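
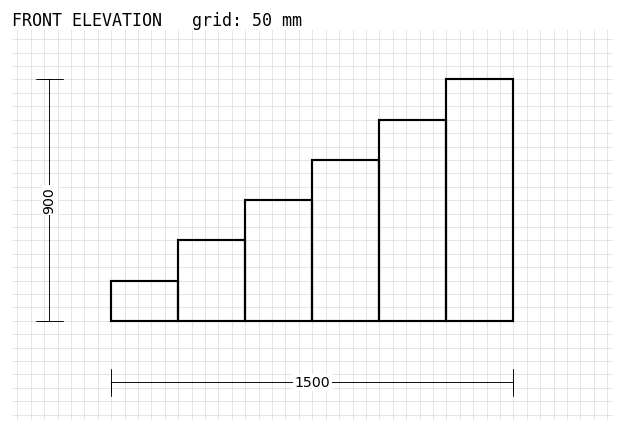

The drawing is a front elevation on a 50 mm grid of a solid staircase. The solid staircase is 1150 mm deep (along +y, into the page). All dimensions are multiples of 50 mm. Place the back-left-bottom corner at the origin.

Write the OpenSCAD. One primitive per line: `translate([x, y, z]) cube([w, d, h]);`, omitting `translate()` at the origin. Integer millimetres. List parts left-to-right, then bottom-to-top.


cube([250, 1150, 150]);
translate([250, 0, 0]) cube([250, 1150, 300]);
translate([500, 0, 0]) cube([250, 1150, 450]);
translate([750, 0, 0]) cube([250, 1150, 600]);
translate([1000, 0, 0]) cube([250, 1150, 750]);
translate([1250, 0, 0]) cube([250, 1150, 900]);


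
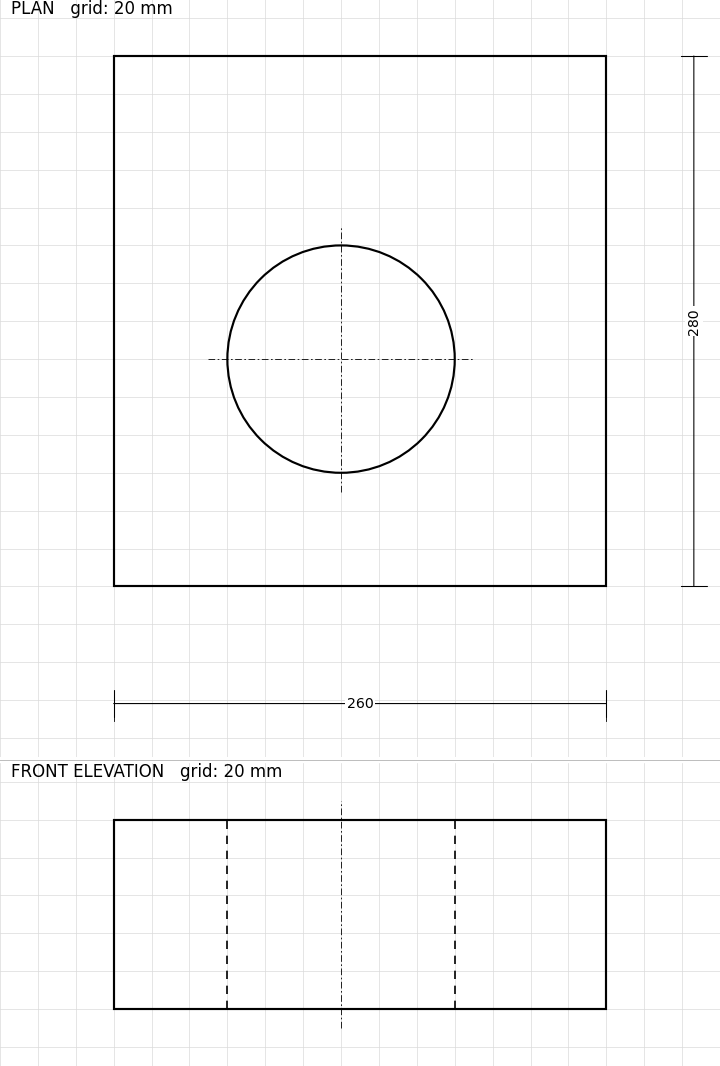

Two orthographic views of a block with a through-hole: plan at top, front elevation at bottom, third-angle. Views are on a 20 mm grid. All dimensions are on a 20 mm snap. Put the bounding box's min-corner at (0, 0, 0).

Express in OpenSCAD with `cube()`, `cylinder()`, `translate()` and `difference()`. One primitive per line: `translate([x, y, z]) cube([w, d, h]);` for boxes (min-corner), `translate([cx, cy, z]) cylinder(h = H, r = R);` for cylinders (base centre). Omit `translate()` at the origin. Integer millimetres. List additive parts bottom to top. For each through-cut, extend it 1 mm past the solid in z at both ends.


difference() {
  cube([260, 280, 100]);
  translate([120, 120, -1]) cylinder(h = 102, r = 60);
}


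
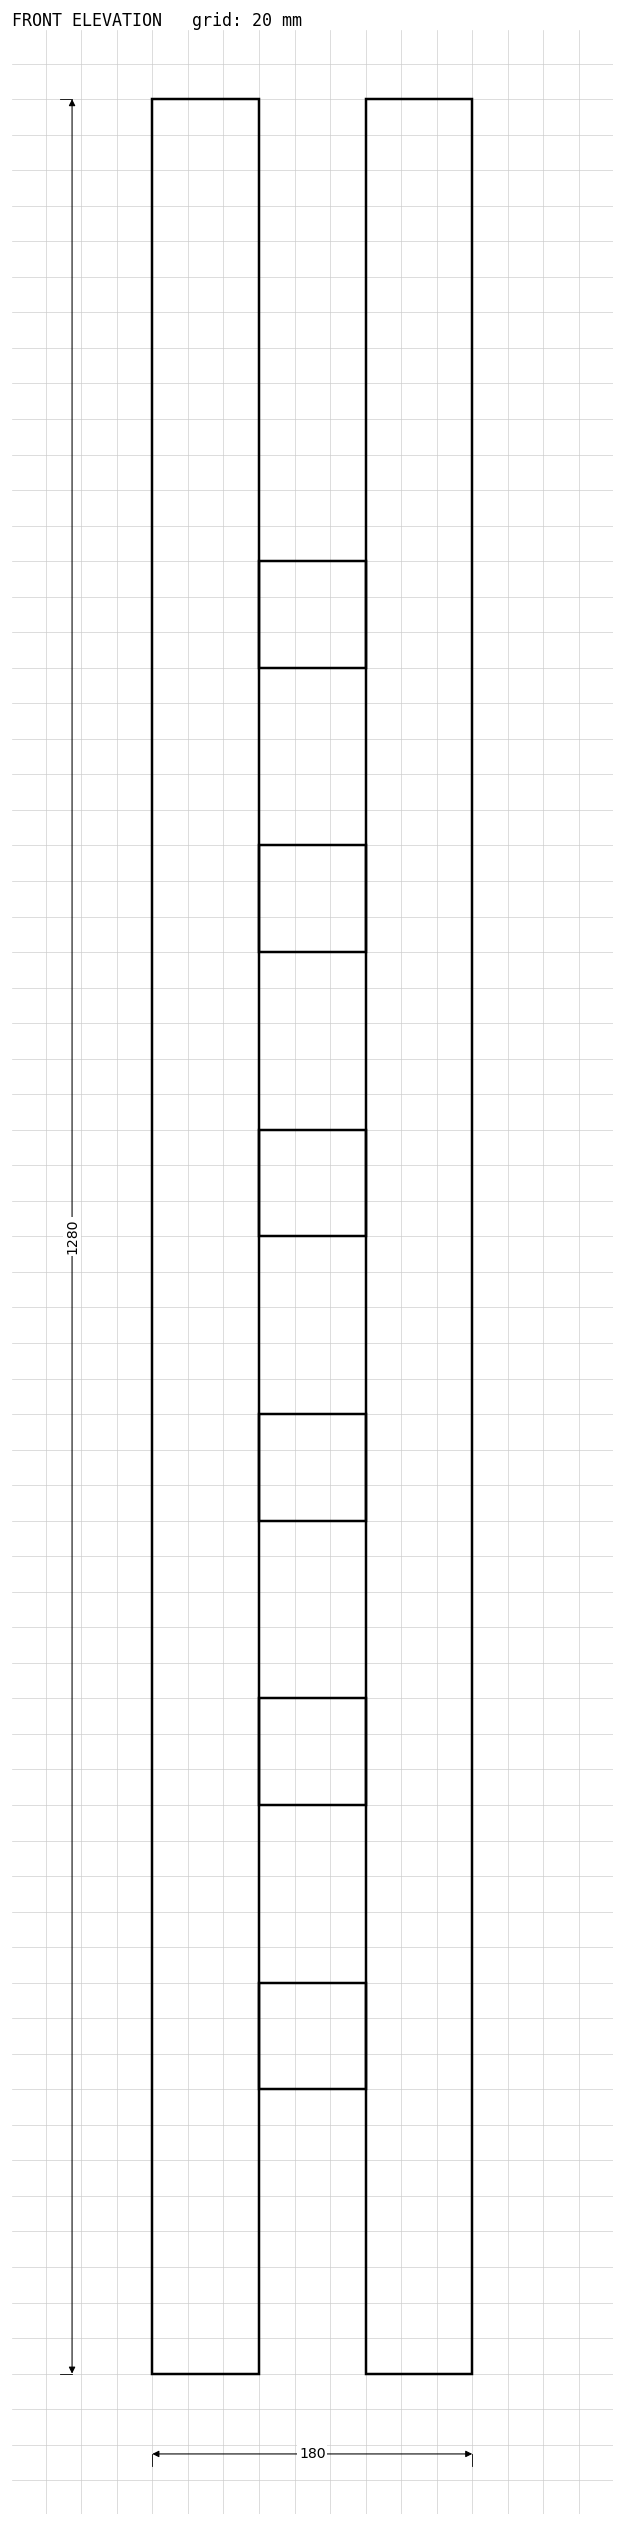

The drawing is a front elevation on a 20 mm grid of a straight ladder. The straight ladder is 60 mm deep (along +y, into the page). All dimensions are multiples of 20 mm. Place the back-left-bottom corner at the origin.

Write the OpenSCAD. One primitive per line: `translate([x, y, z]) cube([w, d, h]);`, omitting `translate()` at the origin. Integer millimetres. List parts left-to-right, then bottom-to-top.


cube([60, 60, 1280]);
translate([60, 0, 160]) cube([60, 60, 60]);
translate([60, 0, 320]) cube([60, 60, 60]);
translate([60, 0, 480]) cube([60, 60, 60]);
translate([60, 0, 640]) cube([60, 60, 60]);
translate([60, 0, 800]) cube([60, 60, 60]);
translate([60, 0, 960]) cube([60, 60, 60]);
translate([120, 0, 0]) cube([60, 60, 1280]);


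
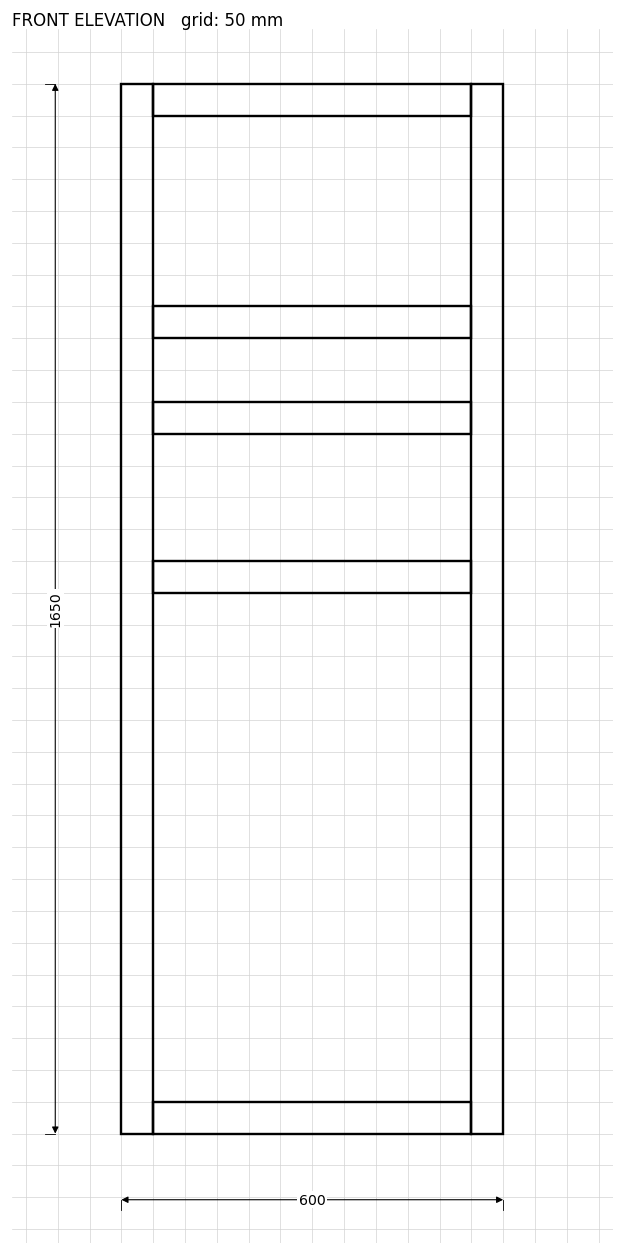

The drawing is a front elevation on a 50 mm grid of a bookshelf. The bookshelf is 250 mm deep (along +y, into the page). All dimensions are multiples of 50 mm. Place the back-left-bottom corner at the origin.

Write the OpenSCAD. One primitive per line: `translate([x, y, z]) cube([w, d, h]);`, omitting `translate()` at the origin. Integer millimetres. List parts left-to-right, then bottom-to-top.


cube([50, 250, 1650]);
translate([50, 0, 0]) cube([500, 250, 50]);
translate([50, 0, 850]) cube([500, 250, 50]);
translate([50, 0, 1100]) cube([500, 250, 50]);
translate([50, 0, 1250]) cube([500, 250, 50]);
translate([50, 0, 1600]) cube([500, 250, 50]);
translate([550, 0, 0]) cube([50, 250, 1650]);


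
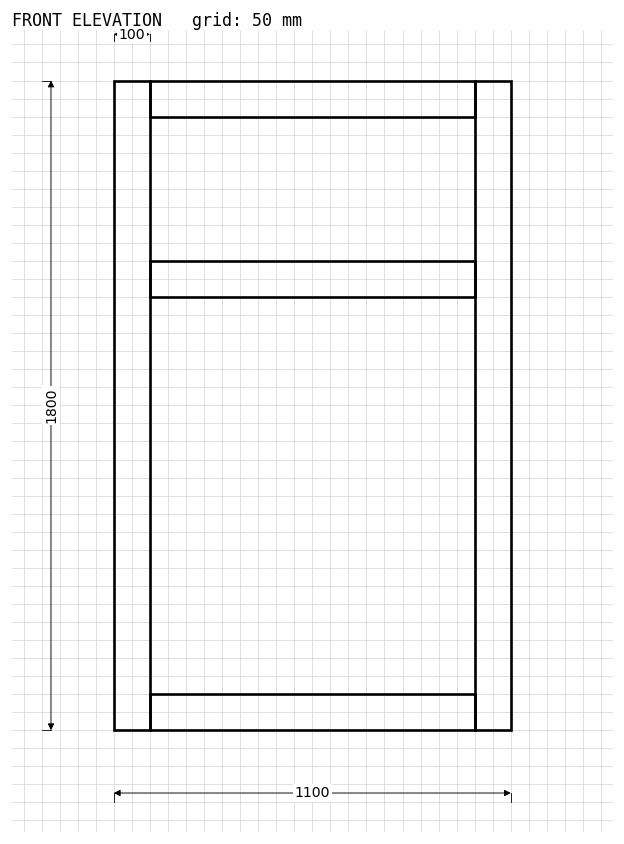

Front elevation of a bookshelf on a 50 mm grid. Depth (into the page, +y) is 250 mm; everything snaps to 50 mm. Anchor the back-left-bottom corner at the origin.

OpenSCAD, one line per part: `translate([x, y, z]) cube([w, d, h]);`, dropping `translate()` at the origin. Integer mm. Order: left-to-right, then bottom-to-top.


cube([100, 250, 1800]);
translate([100, 0, 0]) cube([900, 250, 100]);
translate([100, 0, 1200]) cube([900, 250, 100]);
translate([100, 0, 1700]) cube([900, 250, 100]);
translate([1000, 0, 0]) cube([100, 250, 1800]);


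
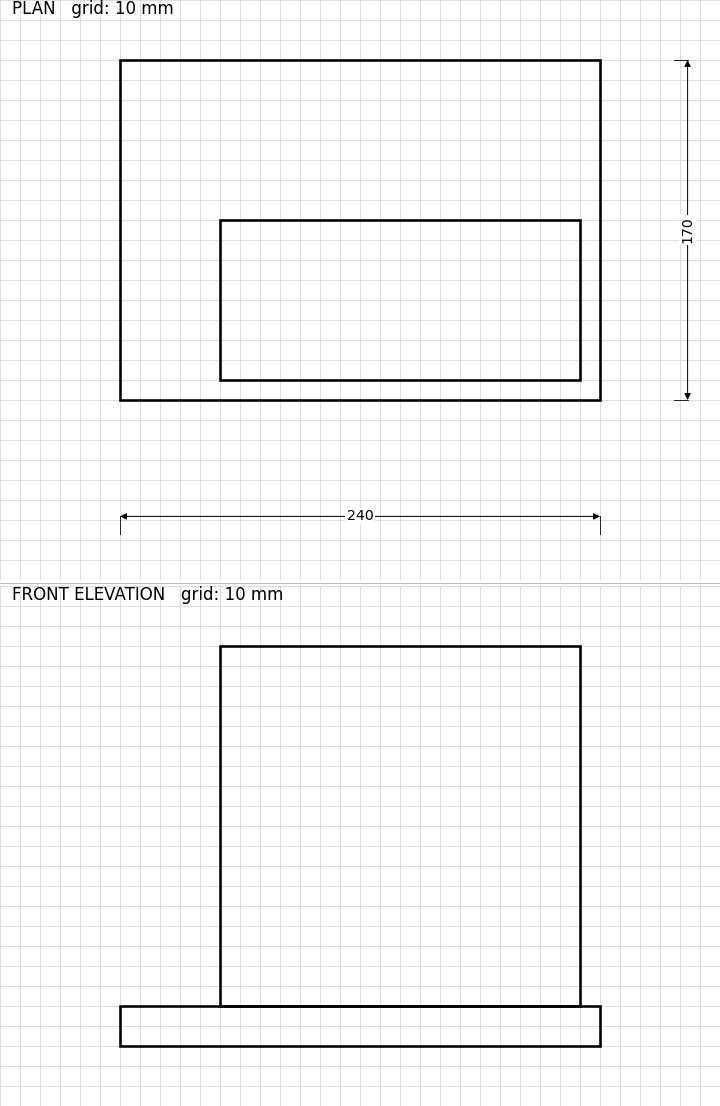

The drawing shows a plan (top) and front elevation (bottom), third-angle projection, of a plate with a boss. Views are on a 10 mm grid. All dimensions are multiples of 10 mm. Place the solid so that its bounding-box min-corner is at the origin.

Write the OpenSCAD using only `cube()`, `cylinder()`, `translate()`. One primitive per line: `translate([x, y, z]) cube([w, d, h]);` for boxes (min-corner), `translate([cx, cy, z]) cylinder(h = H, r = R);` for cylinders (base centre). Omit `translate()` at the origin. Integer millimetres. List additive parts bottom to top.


cube([240, 170, 20]);
translate([50, 10, 20]) cube([180, 80, 180]);


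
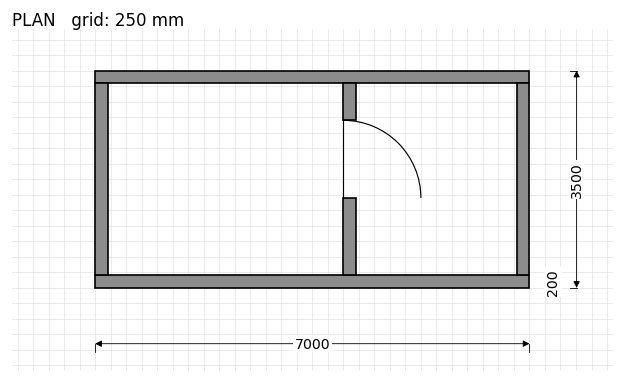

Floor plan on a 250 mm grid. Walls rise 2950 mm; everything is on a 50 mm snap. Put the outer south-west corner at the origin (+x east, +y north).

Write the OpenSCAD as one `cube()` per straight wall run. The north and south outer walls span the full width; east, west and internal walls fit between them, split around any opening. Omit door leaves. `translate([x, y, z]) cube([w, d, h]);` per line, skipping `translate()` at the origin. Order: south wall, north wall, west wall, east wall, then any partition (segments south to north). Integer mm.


cube([7000, 200, 2950]);
translate([0, 3300, 0]) cube([7000, 200, 2950]);
translate([0, 200, 0]) cube([200, 3100, 2950]);
translate([6800, 200, 0]) cube([200, 3100, 2950]);
translate([4000, 200, 0]) cube([200, 1250, 2950]);
translate([4000, 2700, 0]) cube([200, 600, 2950]);


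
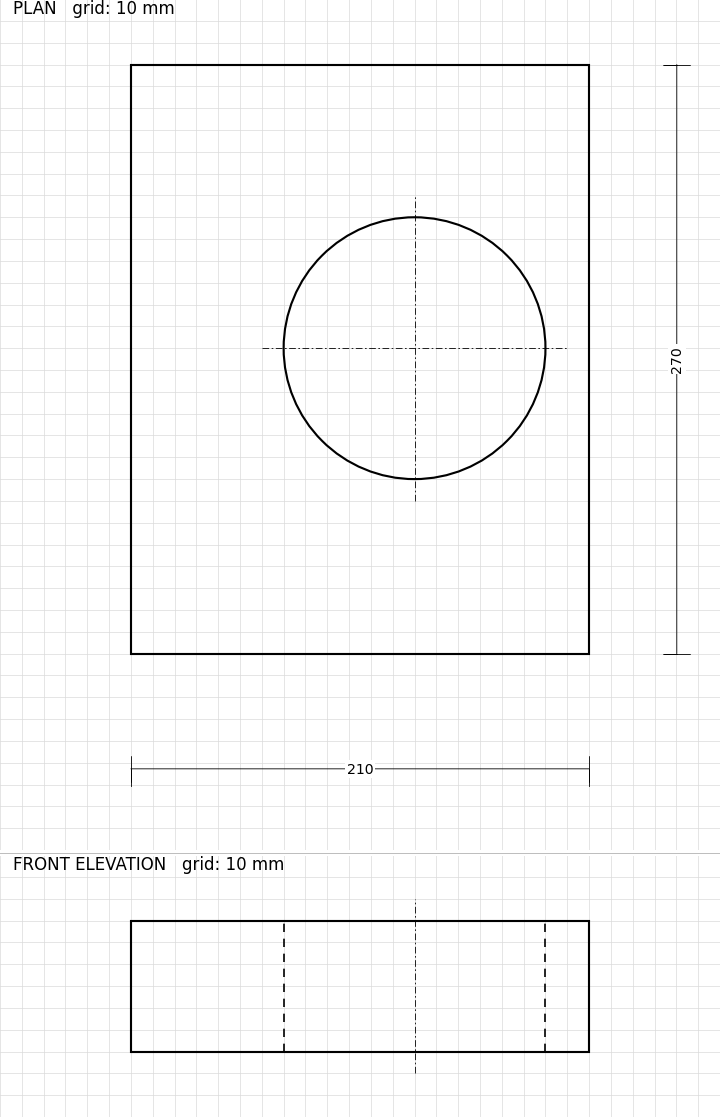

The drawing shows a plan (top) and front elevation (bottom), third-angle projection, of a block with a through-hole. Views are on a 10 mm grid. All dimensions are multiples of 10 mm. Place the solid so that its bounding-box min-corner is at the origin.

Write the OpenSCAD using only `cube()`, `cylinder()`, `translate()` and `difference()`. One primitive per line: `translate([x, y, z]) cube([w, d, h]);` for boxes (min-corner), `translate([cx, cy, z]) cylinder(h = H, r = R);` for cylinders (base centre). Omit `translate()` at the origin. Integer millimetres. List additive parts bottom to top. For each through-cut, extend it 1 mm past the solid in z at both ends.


difference() {
  cube([210, 270, 60]);
  translate([130, 140, -1]) cylinder(h = 62, r = 60);
}


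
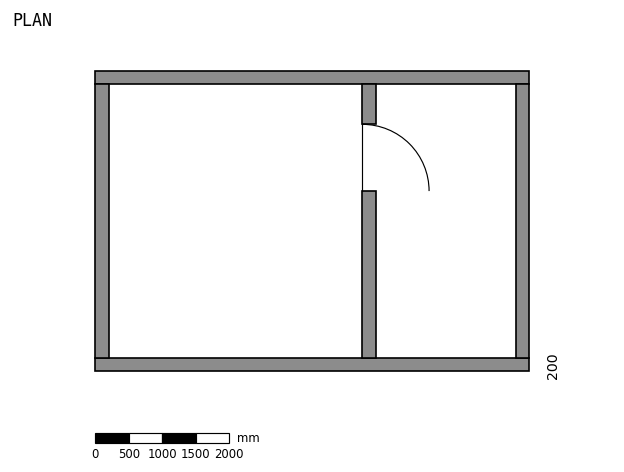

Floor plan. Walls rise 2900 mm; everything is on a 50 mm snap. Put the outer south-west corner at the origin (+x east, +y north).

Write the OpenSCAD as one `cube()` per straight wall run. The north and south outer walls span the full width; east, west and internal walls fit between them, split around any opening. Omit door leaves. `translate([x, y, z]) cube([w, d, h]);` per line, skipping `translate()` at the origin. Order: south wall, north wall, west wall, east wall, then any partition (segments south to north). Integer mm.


cube([6500, 200, 2900]);
translate([0, 4300, 0]) cube([6500, 200, 2900]);
translate([0, 200, 0]) cube([200, 4100, 2900]);
translate([6300, 200, 0]) cube([200, 4100, 2900]);
translate([4000, 200, 0]) cube([200, 2500, 2900]);
translate([4000, 3700, 0]) cube([200, 600, 2900]);


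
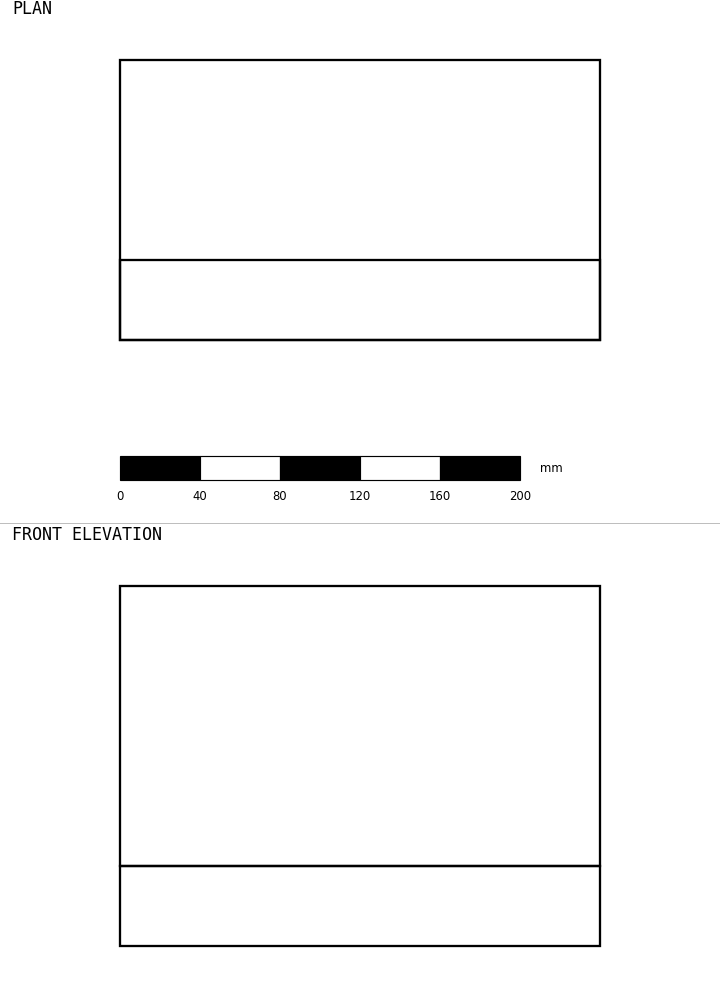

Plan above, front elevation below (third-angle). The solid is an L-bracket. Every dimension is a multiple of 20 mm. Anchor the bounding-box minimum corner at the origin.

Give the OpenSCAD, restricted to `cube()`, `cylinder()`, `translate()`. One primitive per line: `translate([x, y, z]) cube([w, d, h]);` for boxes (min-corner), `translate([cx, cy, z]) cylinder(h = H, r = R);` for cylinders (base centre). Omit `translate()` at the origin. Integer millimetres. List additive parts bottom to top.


cube([240, 140, 40]);
translate([0, 0, 40]) cube([240, 40, 140]);


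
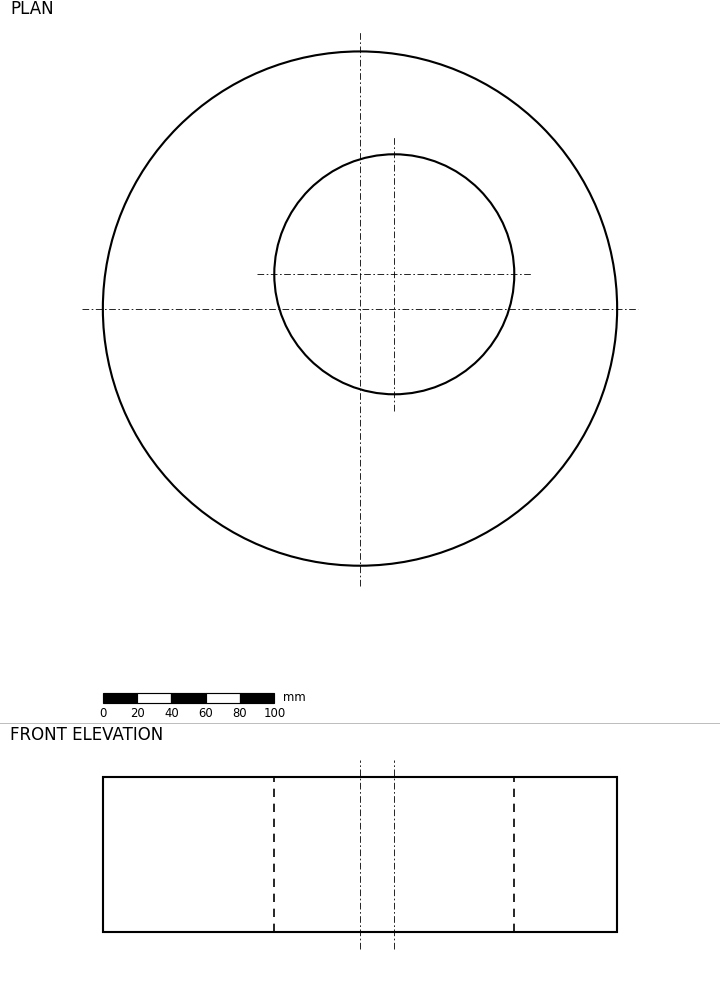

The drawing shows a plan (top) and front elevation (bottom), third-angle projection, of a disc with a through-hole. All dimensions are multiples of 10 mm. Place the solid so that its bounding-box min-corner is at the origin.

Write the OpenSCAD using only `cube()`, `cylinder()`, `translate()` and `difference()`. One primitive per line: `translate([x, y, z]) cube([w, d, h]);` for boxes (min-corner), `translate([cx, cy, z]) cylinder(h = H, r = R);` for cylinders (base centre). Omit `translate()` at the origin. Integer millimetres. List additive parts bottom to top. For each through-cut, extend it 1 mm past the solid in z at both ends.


difference() {
  translate([150, 150, 0]) cylinder(h = 90, r = 150);
  translate([170, 170, -1]) cylinder(h = 92, r = 70);
}


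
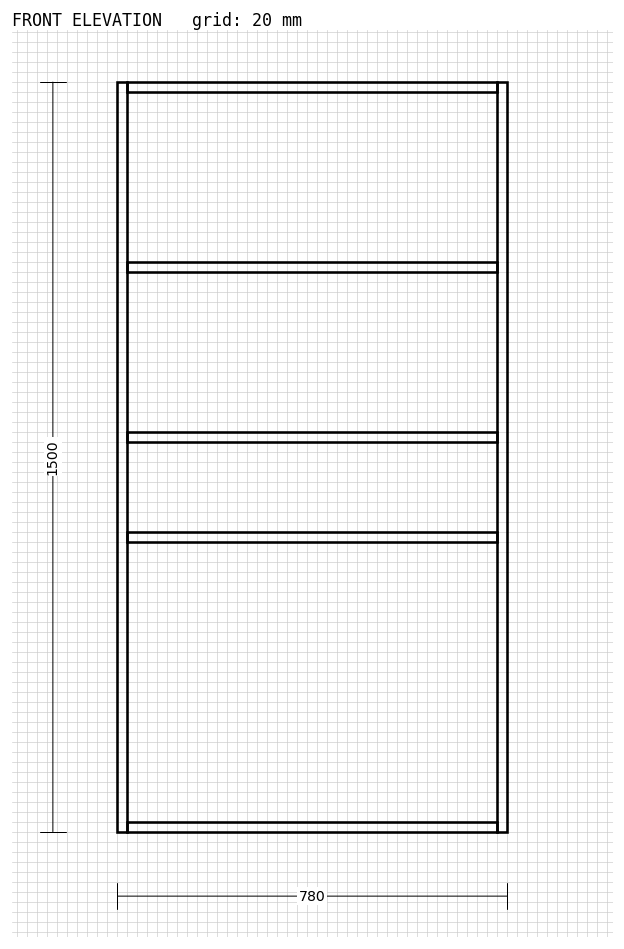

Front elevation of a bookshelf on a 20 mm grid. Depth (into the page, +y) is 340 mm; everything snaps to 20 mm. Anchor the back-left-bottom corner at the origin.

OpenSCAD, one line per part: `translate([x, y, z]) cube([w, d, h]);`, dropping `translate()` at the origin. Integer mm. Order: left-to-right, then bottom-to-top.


cube([20, 340, 1500]);
translate([20, 0, 0]) cube([740, 340, 20]);
translate([20, 0, 580]) cube([740, 340, 20]);
translate([20, 0, 780]) cube([740, 340, 20]);
translate([20, 0, 1120]) cube([740, 340, 20]);
translate([20, 0, 1480]) cube([740, 340, 20]);
translate([760, 0, 0]) cube([20, 340, 1500]);


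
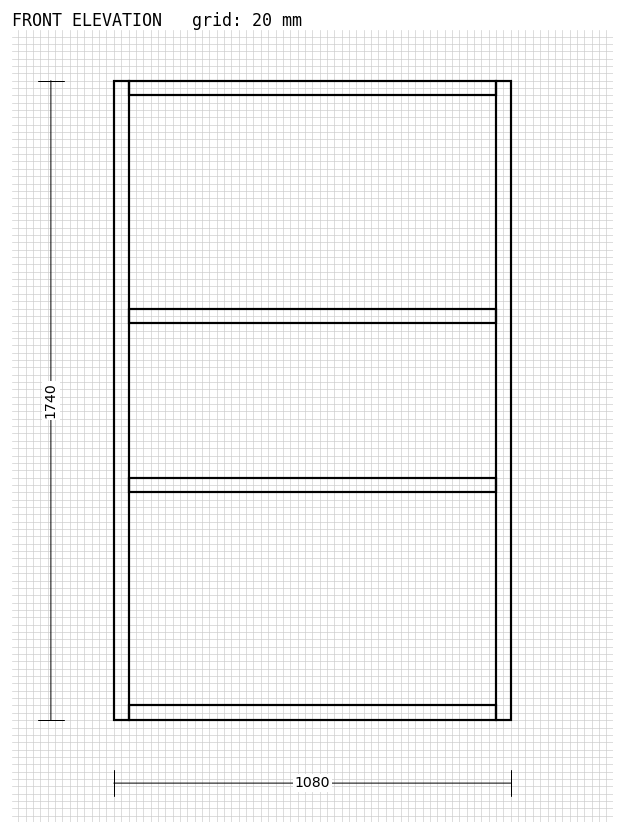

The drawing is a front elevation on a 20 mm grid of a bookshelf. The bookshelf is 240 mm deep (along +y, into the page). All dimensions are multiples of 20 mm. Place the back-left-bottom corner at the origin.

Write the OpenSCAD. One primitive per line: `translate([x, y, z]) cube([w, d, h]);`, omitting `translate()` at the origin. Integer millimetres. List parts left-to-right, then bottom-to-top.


cube([40, 240, 1740]);
translate([40, 0, 0]) cube([1000, 240, 40]);
translate([40, 0, 620]) cube([1000, 240, 40]);
translate([40, 0, 1080]) cube([1000, 240, 40]);
translate([40, 0, 1700]) cube([1000, 240, 40]);
translate([1040, 0, 0]) cube([40, 240, 1740]);


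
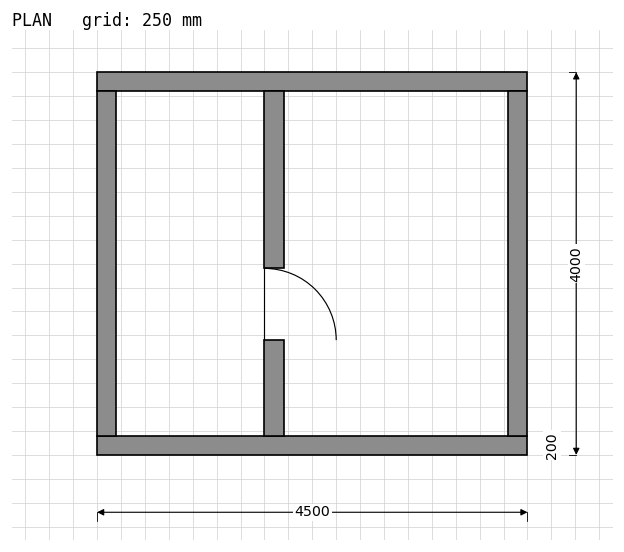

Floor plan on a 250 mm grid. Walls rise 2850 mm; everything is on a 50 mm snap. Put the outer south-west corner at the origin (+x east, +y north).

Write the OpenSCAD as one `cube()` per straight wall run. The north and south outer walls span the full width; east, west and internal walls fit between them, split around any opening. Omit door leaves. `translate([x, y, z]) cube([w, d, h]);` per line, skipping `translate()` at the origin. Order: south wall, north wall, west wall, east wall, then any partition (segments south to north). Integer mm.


cube([4500, 200, 2850]);
translate([0, 3800, 0]) cube([4500, 200, 2850]);
translate([0, 200, 0]) cube([200, 3600, 2850]);
translate([4300, 200, 0]) cube([200, 3600, 2850]);
translate([1750, 200, 0]) cube([200, 1000, 2850]);
translate([1750, 1950, 0]) cube([200, 1850, 2850]);


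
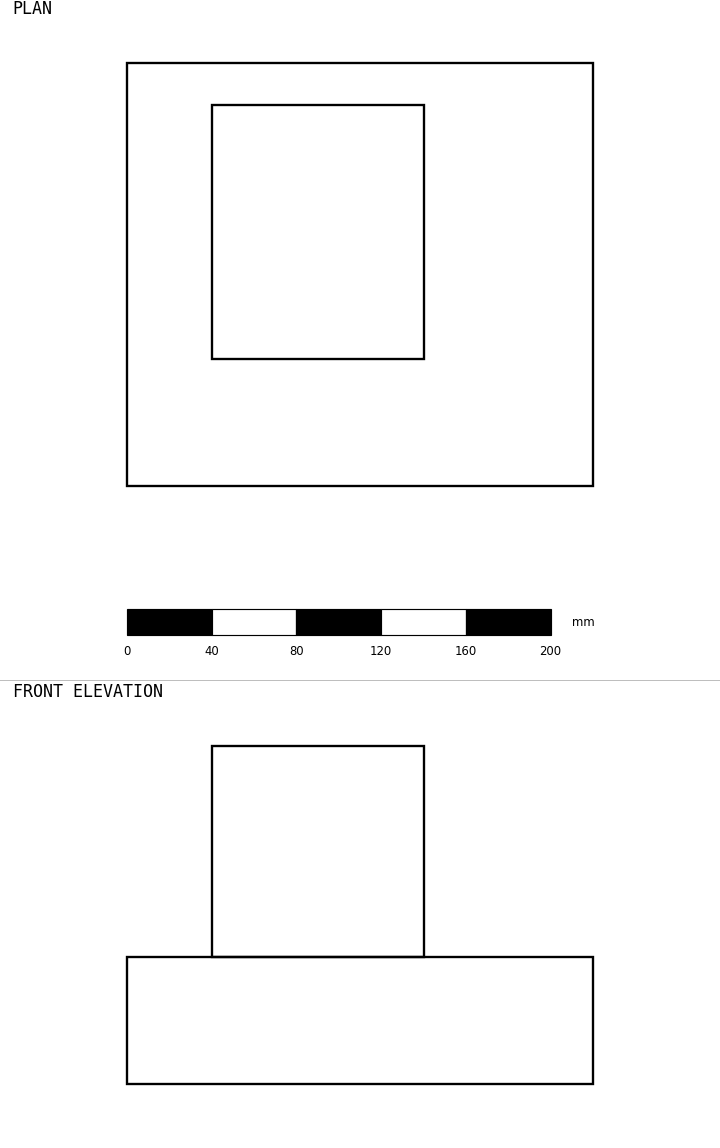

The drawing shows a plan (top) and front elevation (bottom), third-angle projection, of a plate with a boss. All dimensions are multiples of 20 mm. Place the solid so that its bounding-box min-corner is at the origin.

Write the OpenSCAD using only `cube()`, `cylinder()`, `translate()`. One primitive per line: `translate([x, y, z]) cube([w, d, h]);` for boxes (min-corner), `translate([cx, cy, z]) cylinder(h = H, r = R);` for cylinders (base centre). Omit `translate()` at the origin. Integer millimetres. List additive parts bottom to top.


cube([220, 200, 60]);
translate([40, 60, 60]) cube([100, 120, 100]);


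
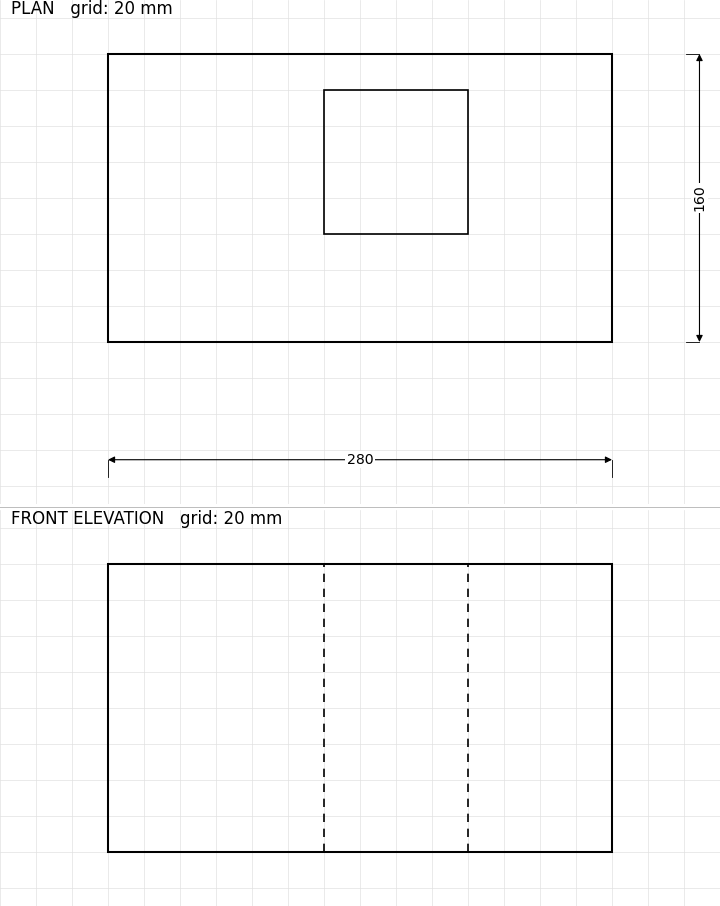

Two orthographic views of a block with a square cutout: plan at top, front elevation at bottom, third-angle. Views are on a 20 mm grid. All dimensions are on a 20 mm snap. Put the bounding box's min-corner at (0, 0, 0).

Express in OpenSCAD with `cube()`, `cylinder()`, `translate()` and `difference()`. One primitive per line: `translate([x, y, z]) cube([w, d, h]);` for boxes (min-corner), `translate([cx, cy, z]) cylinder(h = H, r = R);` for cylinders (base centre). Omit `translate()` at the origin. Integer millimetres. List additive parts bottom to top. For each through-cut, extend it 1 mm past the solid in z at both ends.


difference() {
  cube([280, 160, 160]);
  translate([120, 60, -1]) cube([80, 80, 162]);
}


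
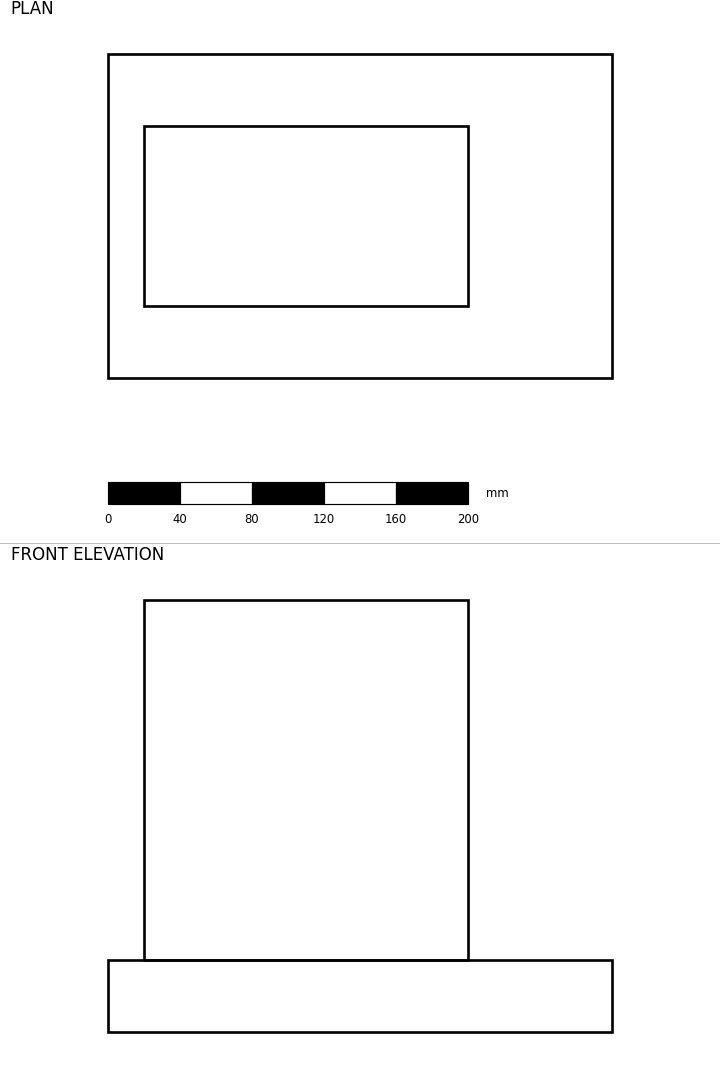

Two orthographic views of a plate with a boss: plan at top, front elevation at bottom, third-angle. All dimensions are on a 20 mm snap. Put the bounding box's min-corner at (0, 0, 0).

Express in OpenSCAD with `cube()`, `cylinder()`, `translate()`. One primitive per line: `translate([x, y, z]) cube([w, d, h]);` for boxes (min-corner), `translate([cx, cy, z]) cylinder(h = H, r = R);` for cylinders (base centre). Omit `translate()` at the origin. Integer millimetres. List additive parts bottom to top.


cube([280, 180, 40]);
translate([20, 40, 40]) cube([180, 100, 200]);


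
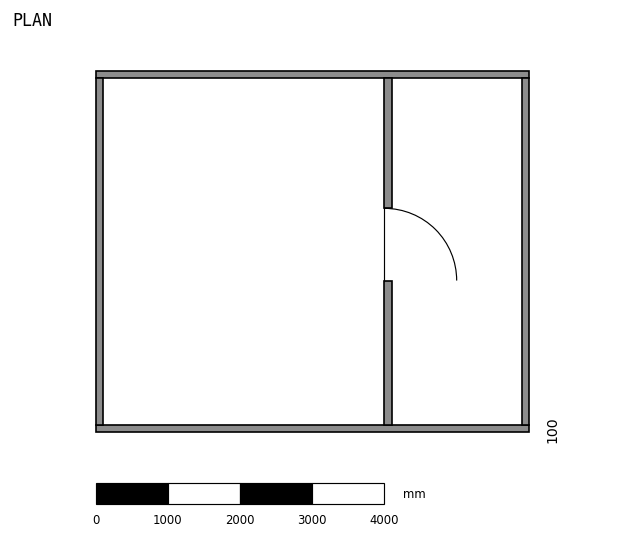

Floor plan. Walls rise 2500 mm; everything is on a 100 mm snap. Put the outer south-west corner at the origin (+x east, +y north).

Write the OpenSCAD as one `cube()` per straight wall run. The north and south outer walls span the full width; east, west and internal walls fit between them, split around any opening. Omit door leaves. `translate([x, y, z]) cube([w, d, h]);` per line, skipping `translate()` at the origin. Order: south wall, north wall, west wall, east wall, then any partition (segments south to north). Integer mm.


cube([6000, 100, 2500]);
translate([0, 4900, 0]) cube([6000, 100, 2500]);
translate([0, 100, 0]) cube([100, 4800, 2500]);
translate([5900, 100, 0]) cube([100, 4800, 2500]);
translate([4000, 100, 0]) cube([100, 2000, 2500]);
translate([4000, 3100, 0]) cube([100, 1800, 2500]);


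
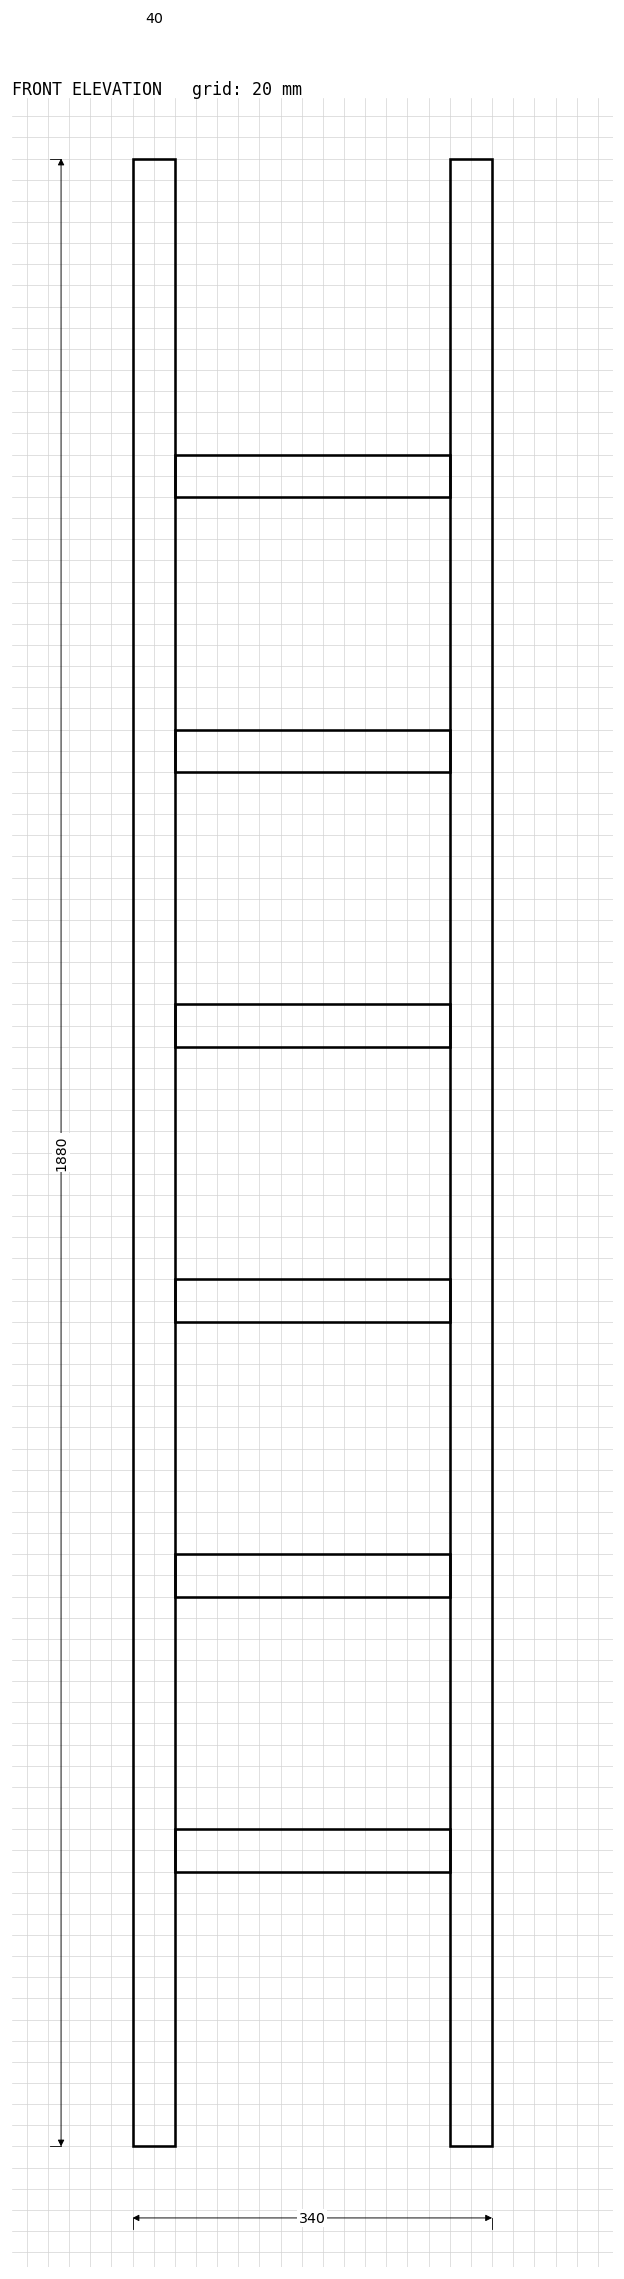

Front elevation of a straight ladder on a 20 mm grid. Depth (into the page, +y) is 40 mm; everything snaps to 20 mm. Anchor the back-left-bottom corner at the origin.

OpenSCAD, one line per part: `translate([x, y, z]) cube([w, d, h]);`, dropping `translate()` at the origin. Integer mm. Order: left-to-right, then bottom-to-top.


cube([40, 40, 1880]);
translate([40, 0, 260]) cube([260, 40, 40]);
translate([40, 0, 520]) cube([260, 40, 40]);
translate([40, 0, 780]) cube([260, 40, 40]);
translate([40, 0, 1040]) cube([260, 40, 40]);
translate([40, 0, 1300]) cube([260, 40, 40]);
translate([40, 0, 1560]) cube([260, 40, 40]);
translate([300, 0, 0]) cube([40, 40, 1880]);


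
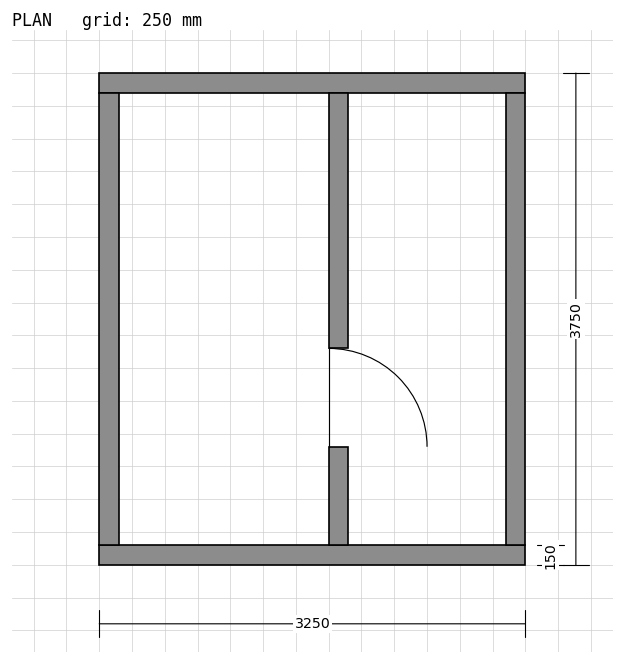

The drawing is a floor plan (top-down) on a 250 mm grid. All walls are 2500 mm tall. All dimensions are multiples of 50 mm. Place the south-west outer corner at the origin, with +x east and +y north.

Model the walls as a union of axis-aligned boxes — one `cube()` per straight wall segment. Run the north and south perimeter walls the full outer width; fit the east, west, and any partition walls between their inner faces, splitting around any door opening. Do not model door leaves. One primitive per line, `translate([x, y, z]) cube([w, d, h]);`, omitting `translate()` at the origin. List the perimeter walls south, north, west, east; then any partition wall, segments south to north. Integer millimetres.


cube([3250, 150, 2500]);
translate([0, 3600, 0]) cube([3250, 150, 2500]);
translate([0, 150, 0]) cube([150, 3450, 2500]);
translate([3100, 150, 0]) cube([150, 3450, 2500]);
translate([1750, 150, 0]) cube([150, 750, 2500]);
translate([1750, 1650, 0]) cube([150, 1950, 2500]);


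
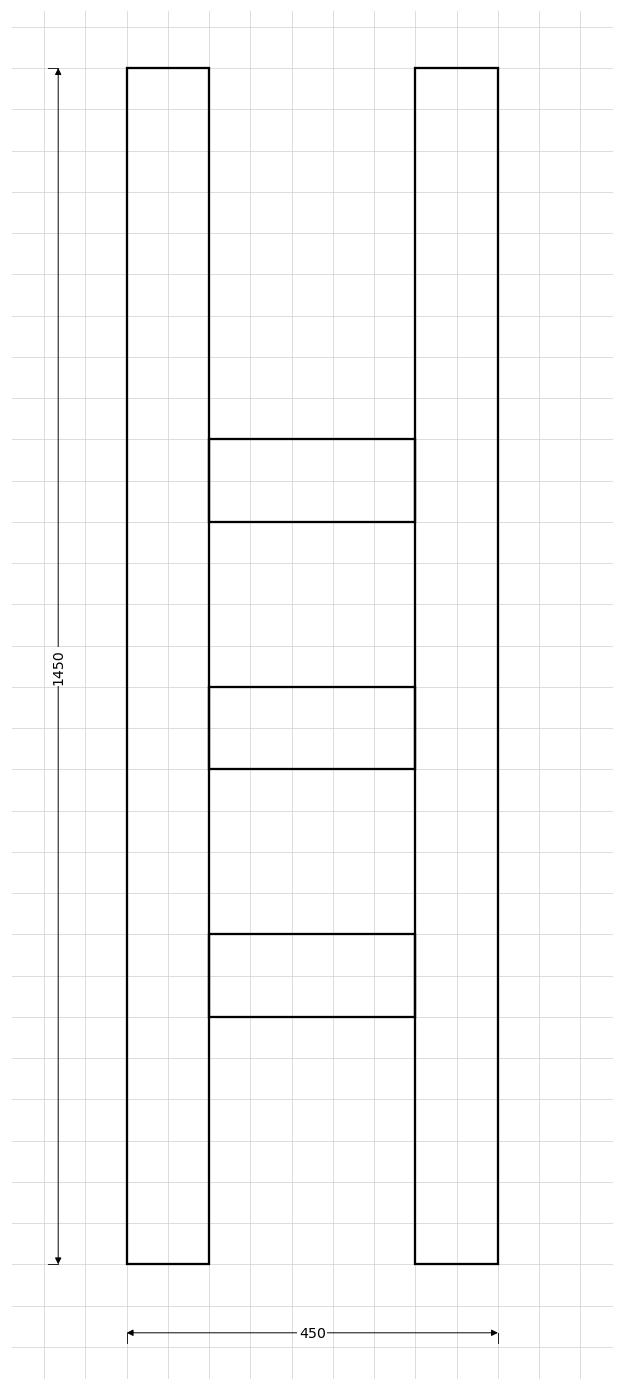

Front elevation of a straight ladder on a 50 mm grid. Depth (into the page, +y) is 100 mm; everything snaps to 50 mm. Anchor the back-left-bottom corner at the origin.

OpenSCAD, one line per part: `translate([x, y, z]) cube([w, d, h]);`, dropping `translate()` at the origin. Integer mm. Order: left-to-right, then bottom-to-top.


cube([100, 100, 1450]);
translate([100, 0, 300]) cube([250, 100, 100]);
translate([100, 0, 600]) cube([250, 100, 100]);
translate([100, 0, 900]) cube([250, 100, 100]);
translate([350, 0, 0]) cube([100, 100, 1450]);


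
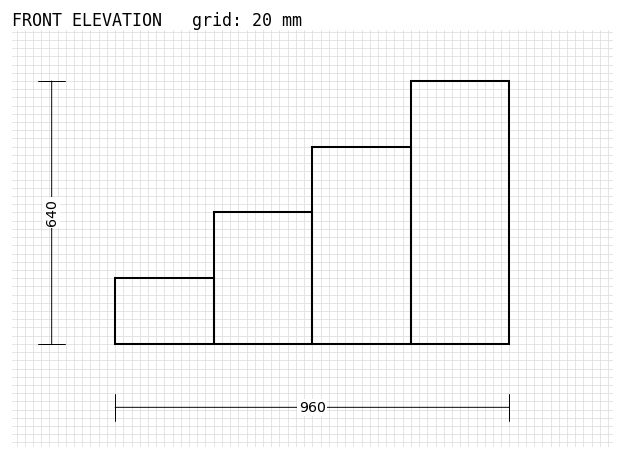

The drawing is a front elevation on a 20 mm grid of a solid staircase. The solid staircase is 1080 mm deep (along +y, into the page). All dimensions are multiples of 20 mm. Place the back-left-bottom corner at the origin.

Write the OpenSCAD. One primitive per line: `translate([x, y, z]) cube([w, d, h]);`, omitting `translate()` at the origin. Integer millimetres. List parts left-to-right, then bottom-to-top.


cube([240, 1080, 160]);
translate([240, 0, 0]) cube([240, 1080, 320]);
translate([480, 0, 0]) cube([240, 1080, 480]);
translate([720, 0, 0]) cube([240, 1080, 640]);


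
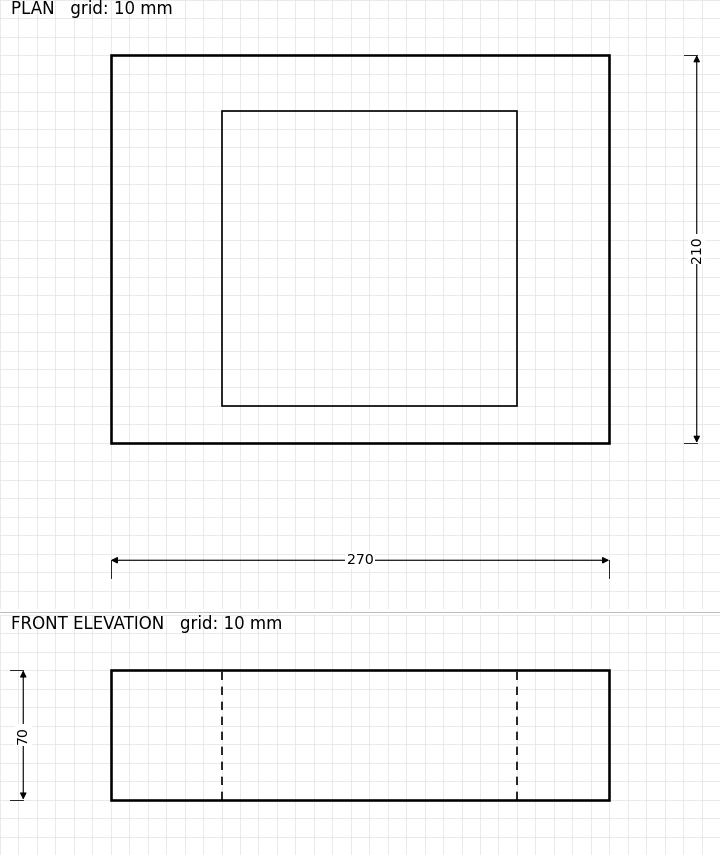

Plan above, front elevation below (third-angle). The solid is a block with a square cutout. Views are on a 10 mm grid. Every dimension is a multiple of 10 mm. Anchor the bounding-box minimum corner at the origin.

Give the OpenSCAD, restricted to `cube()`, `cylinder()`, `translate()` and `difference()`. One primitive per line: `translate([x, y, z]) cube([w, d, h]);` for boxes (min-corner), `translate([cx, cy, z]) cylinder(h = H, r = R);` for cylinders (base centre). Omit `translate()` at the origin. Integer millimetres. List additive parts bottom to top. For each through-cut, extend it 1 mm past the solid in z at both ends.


difference() {
  cube([270, 210, 70]);
  translate([60, 20, -1]) cube([160, 160, 72]);
}


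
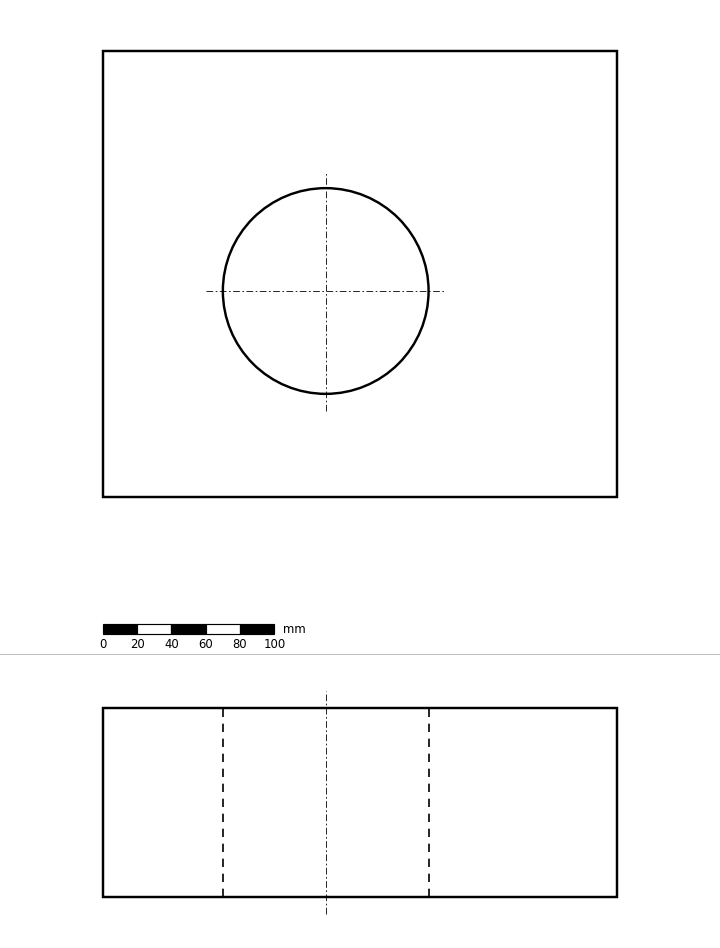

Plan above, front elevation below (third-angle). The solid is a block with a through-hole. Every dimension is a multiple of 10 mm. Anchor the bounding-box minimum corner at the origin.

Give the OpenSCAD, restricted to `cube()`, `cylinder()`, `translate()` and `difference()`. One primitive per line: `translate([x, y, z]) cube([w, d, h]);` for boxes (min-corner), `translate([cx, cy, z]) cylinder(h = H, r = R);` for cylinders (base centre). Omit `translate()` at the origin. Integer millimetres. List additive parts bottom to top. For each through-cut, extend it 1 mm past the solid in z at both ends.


difference() {
  cube([300, 260, 110]);
  translate([130, 120, -1]) cylinder(h = 112, r = 60);
}


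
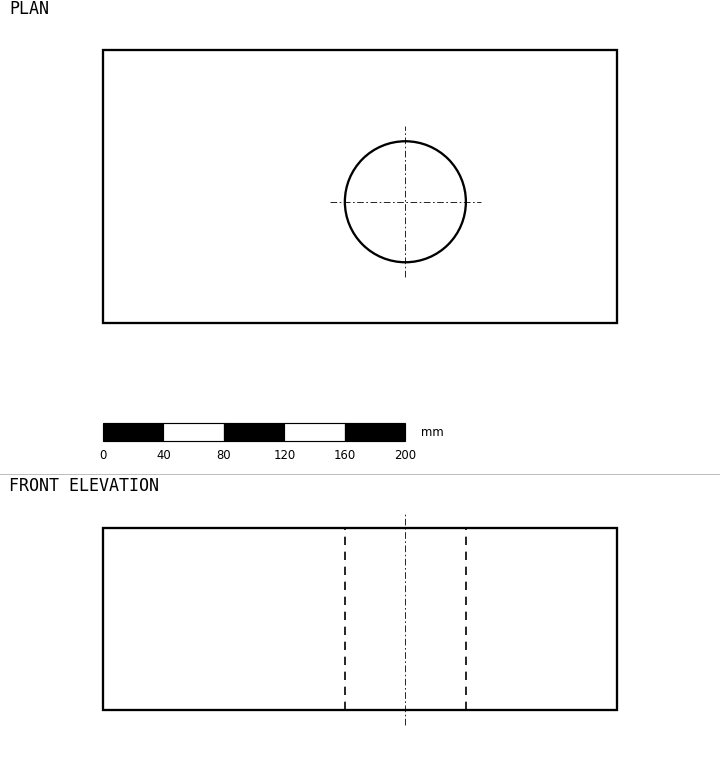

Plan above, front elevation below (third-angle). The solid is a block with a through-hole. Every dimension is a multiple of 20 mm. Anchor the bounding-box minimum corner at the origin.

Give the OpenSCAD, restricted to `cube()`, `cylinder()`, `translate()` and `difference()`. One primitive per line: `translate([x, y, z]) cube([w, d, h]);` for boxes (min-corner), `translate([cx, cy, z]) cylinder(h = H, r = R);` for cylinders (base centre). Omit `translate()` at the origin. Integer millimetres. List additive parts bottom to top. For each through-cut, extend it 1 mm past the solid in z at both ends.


difference() {
  cube([340, 180, 120]);
  translate([200, 80, -1]) cylinder(h = 122, r = 40);
}


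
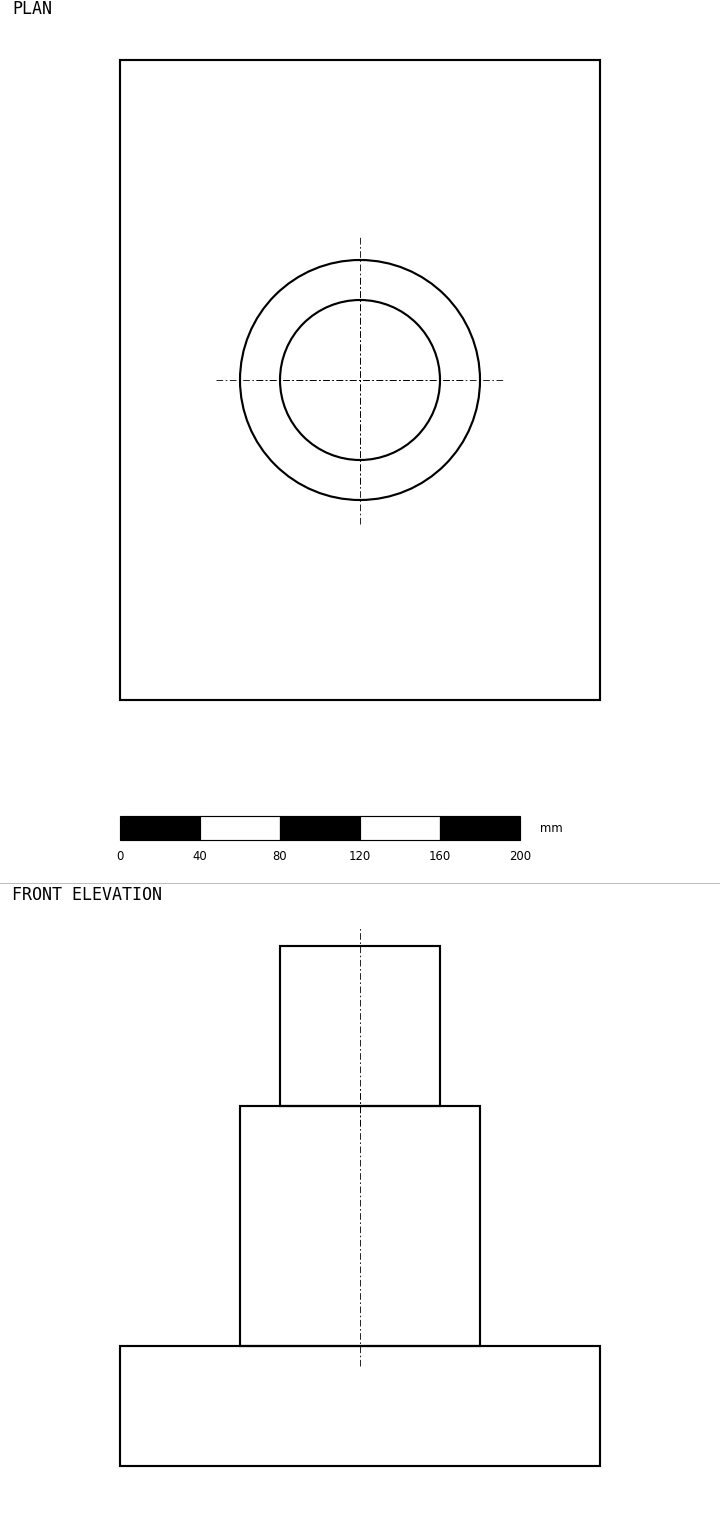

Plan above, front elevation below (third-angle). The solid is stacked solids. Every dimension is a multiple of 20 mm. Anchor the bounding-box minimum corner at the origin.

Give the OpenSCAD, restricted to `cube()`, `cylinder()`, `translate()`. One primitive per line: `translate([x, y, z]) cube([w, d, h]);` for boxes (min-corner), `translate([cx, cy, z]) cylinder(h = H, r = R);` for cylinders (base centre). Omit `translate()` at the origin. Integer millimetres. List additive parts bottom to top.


cube([240, 320, 60]);
translate([120, 160, 60]) cylinder(h = 120, r = 60);
translate([120, 160, 180]) cylinder(h = 80, r = 40);


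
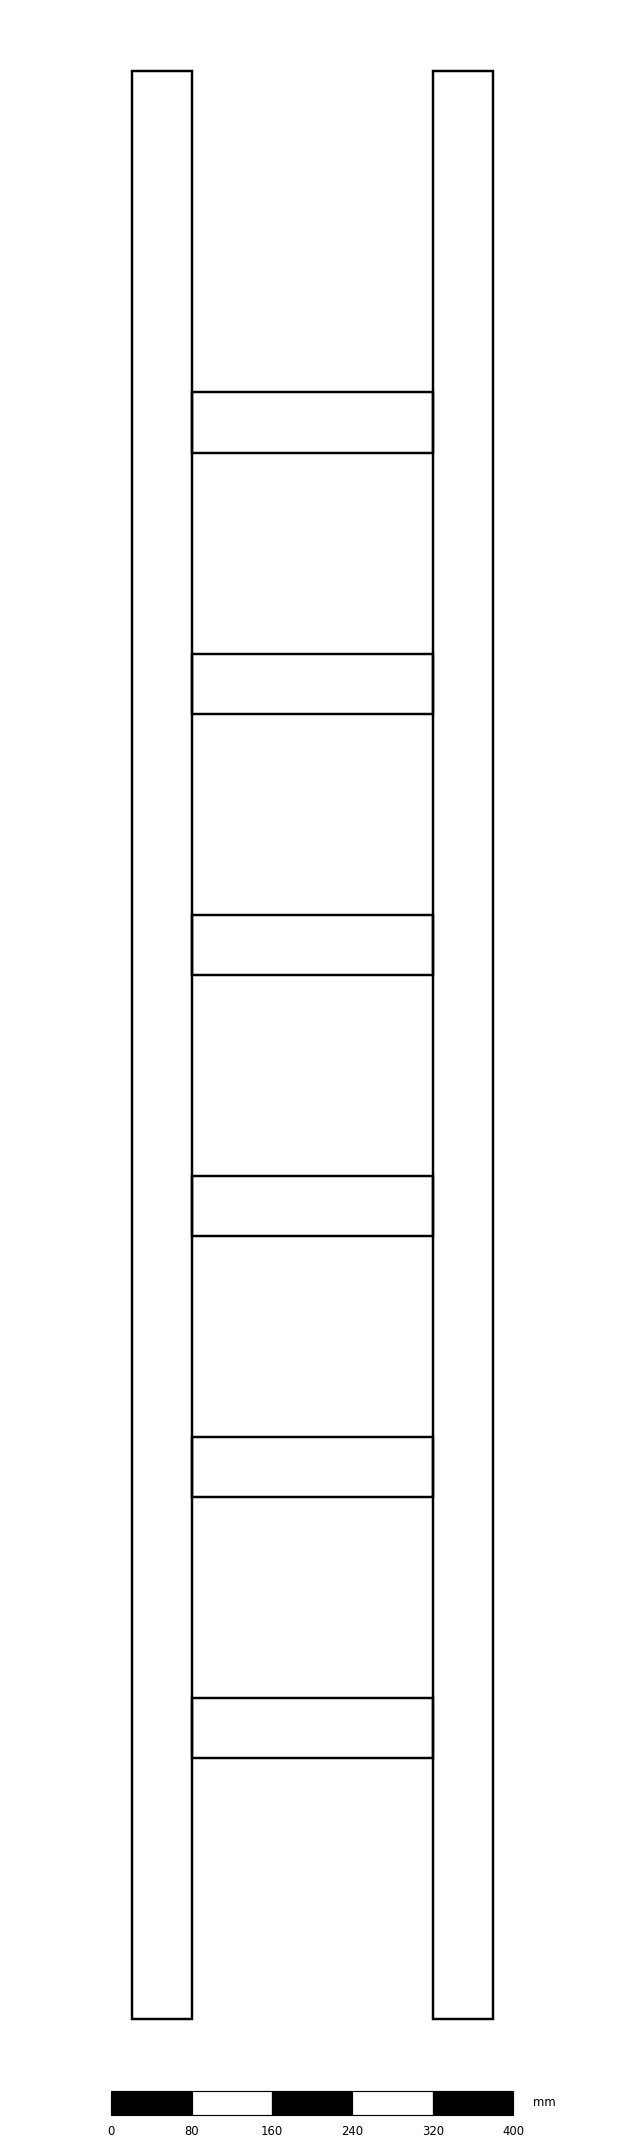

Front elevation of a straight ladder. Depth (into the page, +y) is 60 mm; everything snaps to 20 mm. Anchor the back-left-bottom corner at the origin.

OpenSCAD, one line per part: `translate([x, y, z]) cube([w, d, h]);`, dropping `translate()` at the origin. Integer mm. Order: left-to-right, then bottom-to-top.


cube([60, 60, 1940]);
translate([60, 0, 260]) cube([240, 60, 60]);
translate([60, 0, 520]) cube([240, 60, 60]);
translate([60, 0, 780]) cube([240, 60, 60]);
translate([60, 0, 1040]) cube([240, 60, 60]);
translate([60, 0, 1300]) cube([240, 60, 60]);
translate([60, 0, 1560]) cube([240, 60, 60]);
translate([300, 0, 0]) cube([60, 60, 1940]);


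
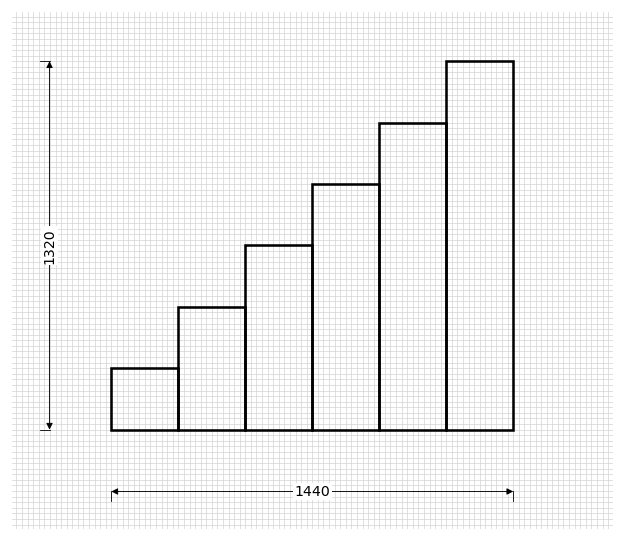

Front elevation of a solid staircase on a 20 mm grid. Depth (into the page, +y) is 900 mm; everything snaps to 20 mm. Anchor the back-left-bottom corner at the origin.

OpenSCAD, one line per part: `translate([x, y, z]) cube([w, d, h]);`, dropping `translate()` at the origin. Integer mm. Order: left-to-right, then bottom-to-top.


cube([240, 900, 220]);
translate([240, 0, 0]) cube([240, 900, 440]);
translate([480, 0, 0]) cube([240, 900, 660]);
translate([720, 0, 0]) cube([240, 900, 880]);
translate([960, 0, 0]) cube([240, 900, 1100]);
translate([1200, 0, 0]) cube([240, 900, 1320]);


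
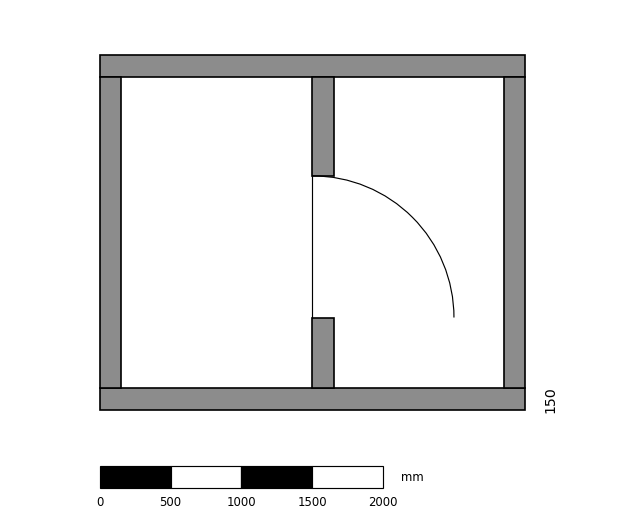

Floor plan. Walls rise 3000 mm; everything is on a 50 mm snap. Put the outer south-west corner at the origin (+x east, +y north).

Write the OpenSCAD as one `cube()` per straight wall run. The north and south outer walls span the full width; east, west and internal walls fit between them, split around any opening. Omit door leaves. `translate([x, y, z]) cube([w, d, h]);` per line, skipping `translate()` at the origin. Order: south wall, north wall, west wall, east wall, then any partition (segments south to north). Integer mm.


cube([3000, 150, 3000]);
translate([0, 2350, 0]) cube([3000, 150, 3000]);
translate([0, 150, 0]) cube([150, 2200, 3000]);
translate([2850, 150, 0]) cube([150, 2200, 3000]);
translate([1500, 150, 0]) cube([150, 500, 3000]);
translate([1500, 1650, 0]) cube([150, 700, 3000]);


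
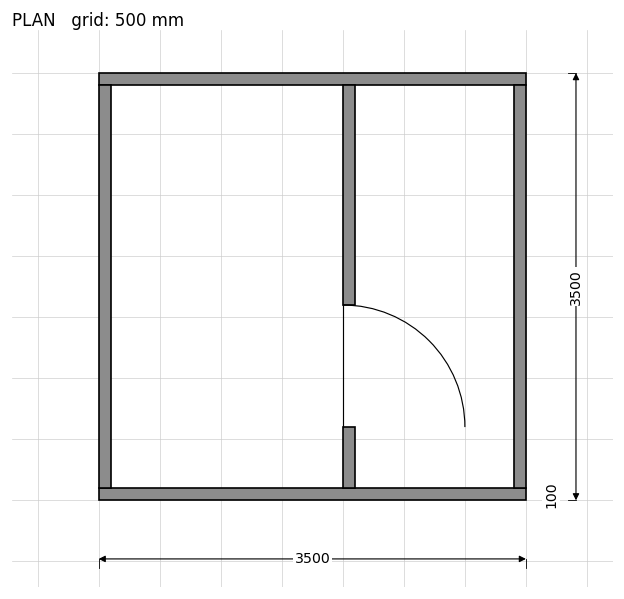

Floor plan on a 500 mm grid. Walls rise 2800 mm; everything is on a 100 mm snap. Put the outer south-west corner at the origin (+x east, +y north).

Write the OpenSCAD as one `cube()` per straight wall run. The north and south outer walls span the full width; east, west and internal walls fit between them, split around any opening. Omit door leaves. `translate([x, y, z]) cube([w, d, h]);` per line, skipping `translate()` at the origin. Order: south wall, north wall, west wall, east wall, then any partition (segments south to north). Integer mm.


cube([3500, 100, 2800]);
translate([0, 3400, 0]) cube([3500, 100, 2800]);
translate([0, 100, 0]) cube([100, 3300, 2800]);
translate([3400, 100, 0]) cube([100, 3300, 2800]);
translate([2000, 100, 0]) cube([100, 500, 2800]);
translate([2000, 1600, 0]) cube([100, 1800, 2800]);


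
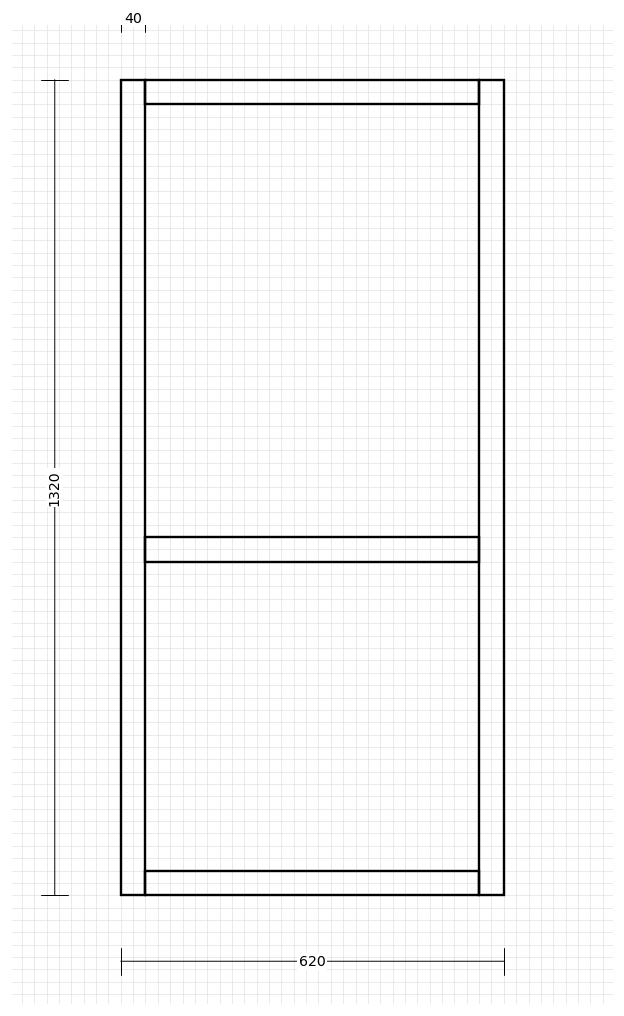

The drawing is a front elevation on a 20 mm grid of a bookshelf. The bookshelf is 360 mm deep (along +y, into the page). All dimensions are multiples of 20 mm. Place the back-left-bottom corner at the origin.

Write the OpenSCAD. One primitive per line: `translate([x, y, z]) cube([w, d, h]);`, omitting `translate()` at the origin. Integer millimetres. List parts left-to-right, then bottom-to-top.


cube([40, 360, 1320]);
translate([40, 0, 0]) cube([540, 360, 40]);
translate([40, 0, 540]) cube([540, 360, 40]);
translate([40, 0, 1280]) cube([540, 360, 40]);
translate([580, 0, 0]) cube([40, 360, 1320]);


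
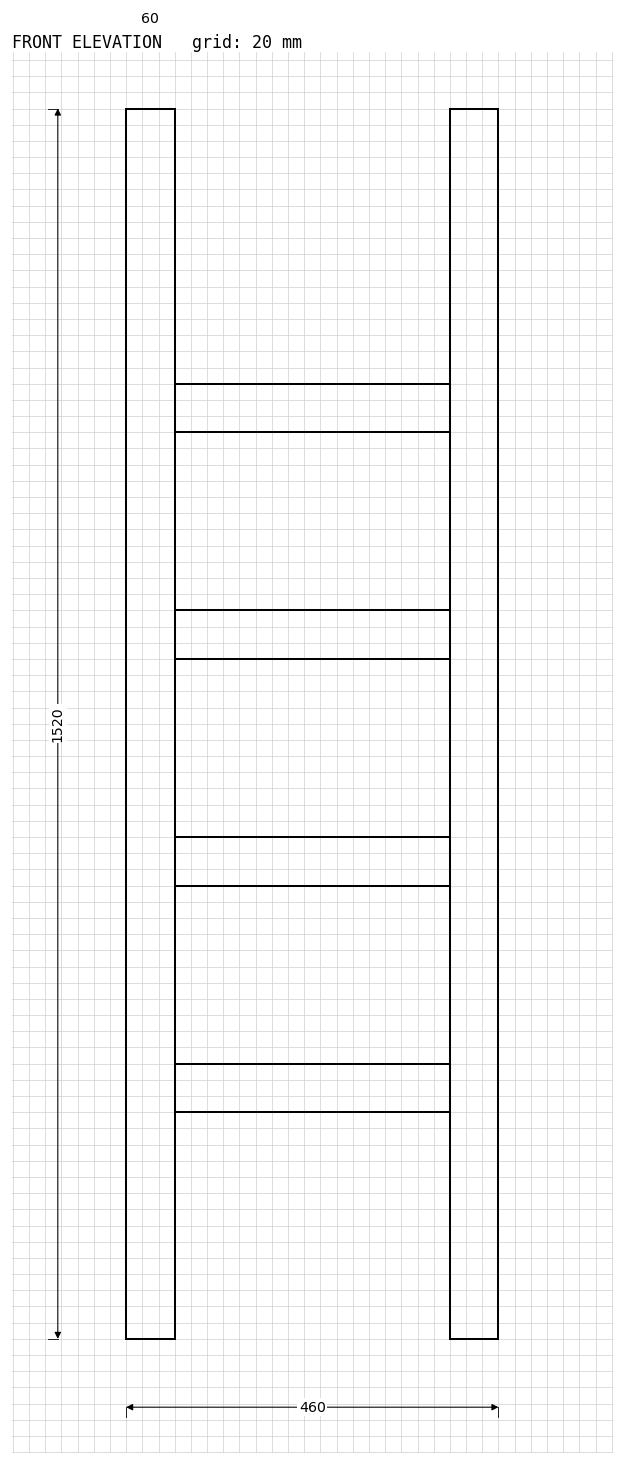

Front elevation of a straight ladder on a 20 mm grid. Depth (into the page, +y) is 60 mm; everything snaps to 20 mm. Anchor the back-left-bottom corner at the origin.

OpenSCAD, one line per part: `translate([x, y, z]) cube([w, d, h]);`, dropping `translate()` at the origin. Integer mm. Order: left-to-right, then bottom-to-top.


cube([60, 60, 1520]);
translate([60, 0, 280]) cube([340, 60, 60]);
translate([60, 0, 560]) cube([340, 60, 60]);
translate([60, 0, 840]) cube([340, 60, 60]);
translate([60, 0, 1120]) cube([340, 60, 60]);
translate([400, 0, 0]) cube([60, 60, 1520]);


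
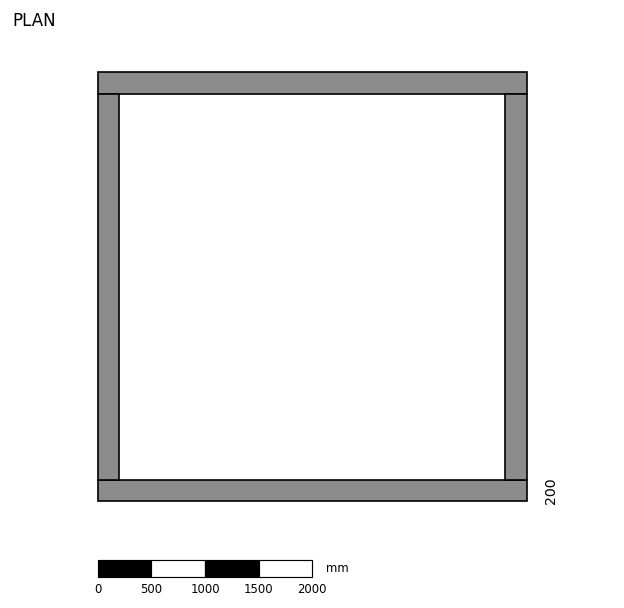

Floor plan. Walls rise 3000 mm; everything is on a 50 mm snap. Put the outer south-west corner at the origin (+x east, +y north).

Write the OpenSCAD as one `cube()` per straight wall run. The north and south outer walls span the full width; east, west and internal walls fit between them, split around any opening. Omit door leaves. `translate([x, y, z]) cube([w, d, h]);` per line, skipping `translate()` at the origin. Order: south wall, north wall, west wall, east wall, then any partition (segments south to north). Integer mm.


cube([4000, 200, 3000]);
translate([0, 3800, 0]) cube([4000, 200, 3000]);
translate([0, 200, 0]) cube([200, 3600, 3000]);
translate([3800, 200, 0]) cube([200, 3600, 3000]);


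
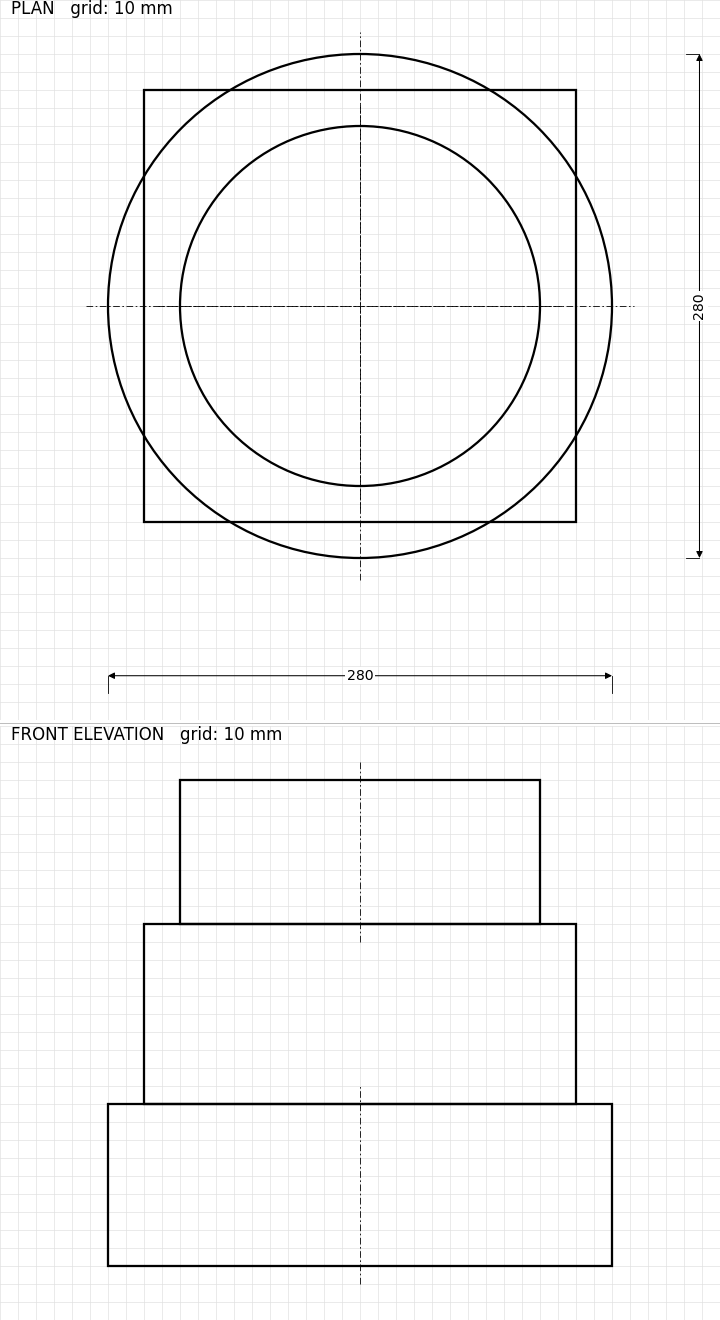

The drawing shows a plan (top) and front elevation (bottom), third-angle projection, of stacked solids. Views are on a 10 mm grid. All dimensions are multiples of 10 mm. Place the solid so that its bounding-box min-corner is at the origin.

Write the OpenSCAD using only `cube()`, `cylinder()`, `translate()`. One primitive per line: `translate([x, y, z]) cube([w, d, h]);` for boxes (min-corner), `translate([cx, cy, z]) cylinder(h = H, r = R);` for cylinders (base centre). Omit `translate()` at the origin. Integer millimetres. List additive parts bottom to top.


translate([140, 140, 0]) cylinder(h = 90, r = 140);
translate([20, 20, 90]) cube([240, 240, 100]);
translate([140, 140, 190]) cylinder(h = 80, r = 100);
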